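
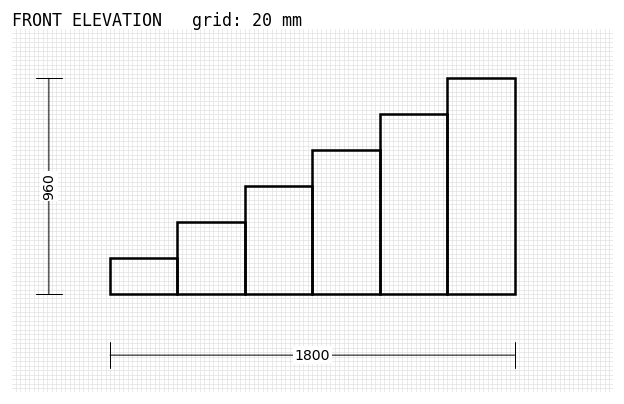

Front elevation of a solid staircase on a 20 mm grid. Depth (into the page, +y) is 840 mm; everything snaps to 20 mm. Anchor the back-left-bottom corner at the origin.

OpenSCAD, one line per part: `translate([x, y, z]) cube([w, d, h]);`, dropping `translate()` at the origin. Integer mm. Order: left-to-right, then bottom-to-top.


cube([300, 840, 160]);
translate([300, 0, 0]) cube([300, 840, 320]);
translate([600, 0, 0]) cube([300, 840, 480]);
translate([900, 0, 0]) cube([300, 840, 640]);
translate([1200, 0, 0]) cube([300, 840, 800]);
translate([1500, 0, 0]) cube([300, 840, 960]);


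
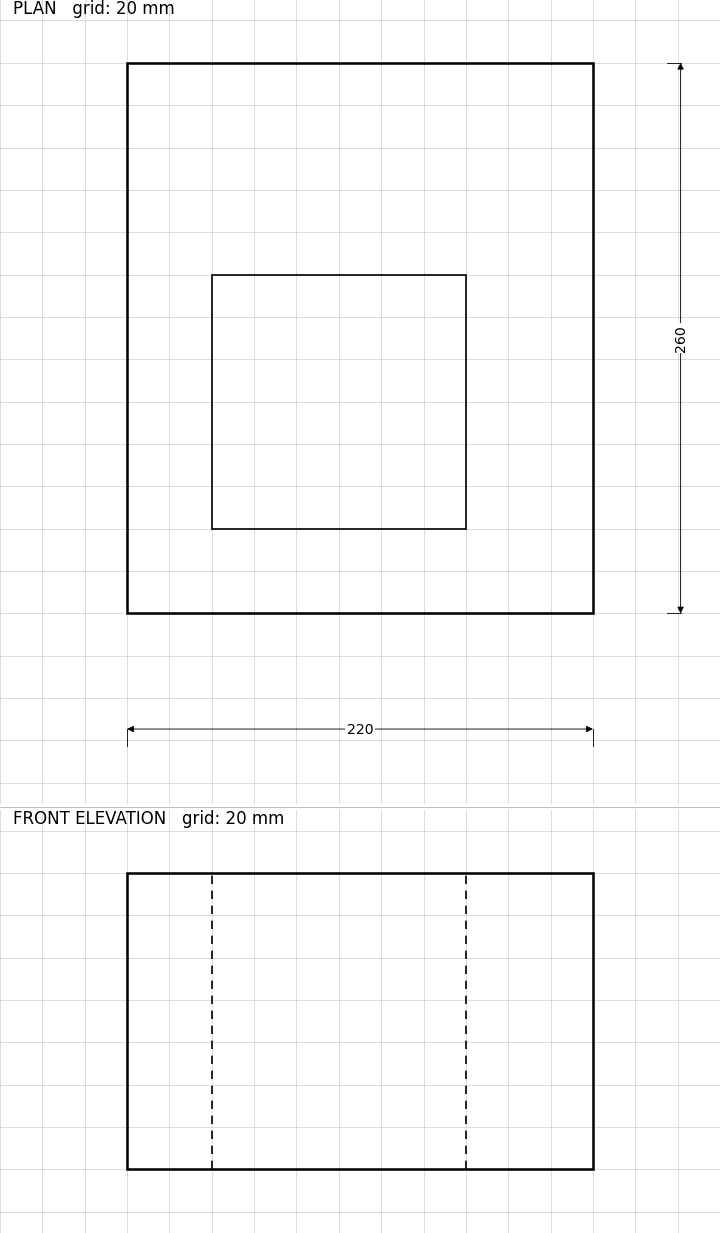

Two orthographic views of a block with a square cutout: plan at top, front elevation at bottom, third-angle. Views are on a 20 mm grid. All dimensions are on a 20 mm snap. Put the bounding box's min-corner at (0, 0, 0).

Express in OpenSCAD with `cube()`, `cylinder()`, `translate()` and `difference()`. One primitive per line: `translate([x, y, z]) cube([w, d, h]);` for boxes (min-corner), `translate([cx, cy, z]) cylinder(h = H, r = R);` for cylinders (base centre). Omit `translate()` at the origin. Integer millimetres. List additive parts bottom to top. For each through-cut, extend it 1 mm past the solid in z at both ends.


difference() {
  cube([220, 260, 140]);
  translate([40, 40, -1]) cube([120, 120, 142]);
}


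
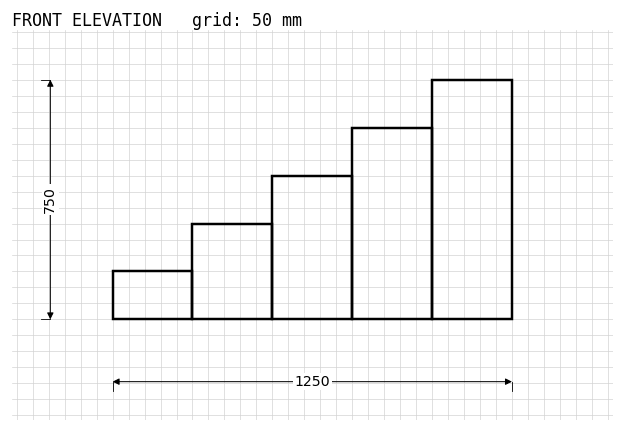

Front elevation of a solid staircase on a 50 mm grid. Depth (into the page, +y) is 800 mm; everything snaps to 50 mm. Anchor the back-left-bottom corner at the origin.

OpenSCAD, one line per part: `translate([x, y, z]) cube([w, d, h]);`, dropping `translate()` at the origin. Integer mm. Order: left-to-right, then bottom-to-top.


cube([250, 800, 150]);
translate([250, 0, 0]) cube([250, 800, 300]);
translate([500, 0, 0]) cube([250, 800, 450]);
translate([750, 0, 0]) cube([250, 800, 600]);
translate([1000, 0, 0]) cube([250, 800, 750]);


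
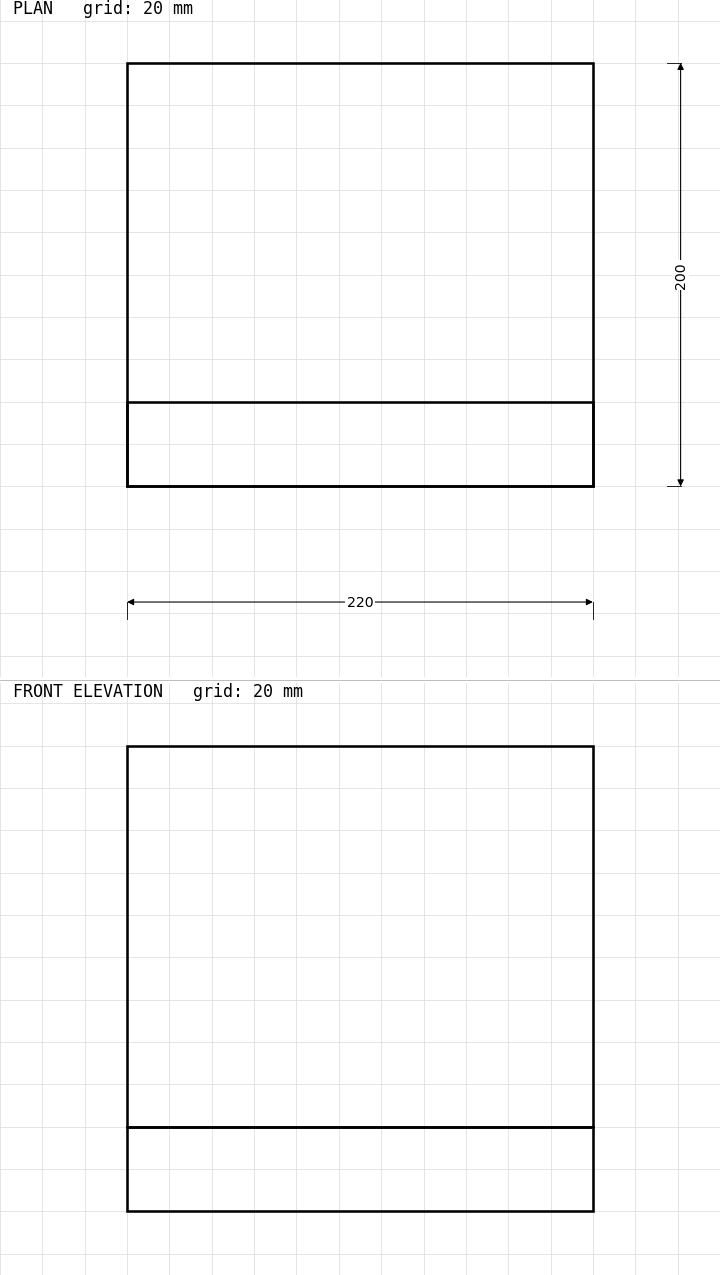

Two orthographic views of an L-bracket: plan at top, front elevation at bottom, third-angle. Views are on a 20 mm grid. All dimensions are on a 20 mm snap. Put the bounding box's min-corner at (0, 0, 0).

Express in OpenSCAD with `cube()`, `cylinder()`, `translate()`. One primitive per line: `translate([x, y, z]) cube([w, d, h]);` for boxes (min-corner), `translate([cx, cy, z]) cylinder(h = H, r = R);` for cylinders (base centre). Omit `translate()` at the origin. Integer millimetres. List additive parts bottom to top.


cube([220, 200, 40]);
translate([0, 0, 40]) cube([220, 40, 180]);


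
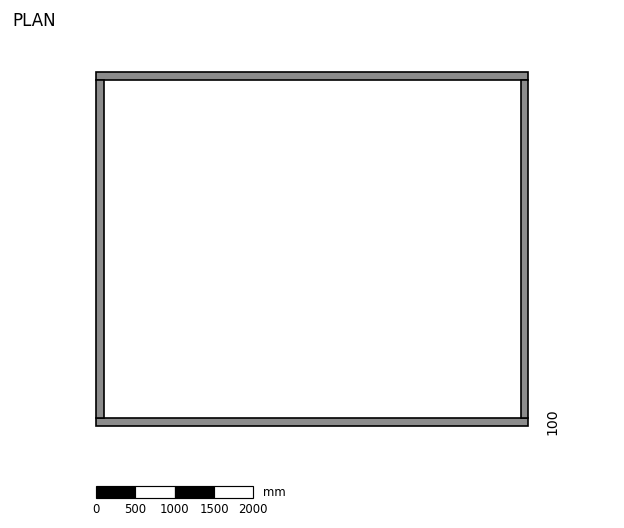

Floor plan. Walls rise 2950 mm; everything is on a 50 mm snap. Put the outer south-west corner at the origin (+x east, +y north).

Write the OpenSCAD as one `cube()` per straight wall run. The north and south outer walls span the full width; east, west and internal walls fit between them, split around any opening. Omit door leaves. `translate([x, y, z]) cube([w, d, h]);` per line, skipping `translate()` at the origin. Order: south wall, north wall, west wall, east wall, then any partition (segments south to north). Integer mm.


cube([5500, 100, 2950]);
translate([0, 4400, 0]) cube([5500, 100, 2950]);
translate([0, 100, 0]) cube([100, 4300, 2950]);
translate([5400, 100, 0]) cube([100, 4300, 2950]);


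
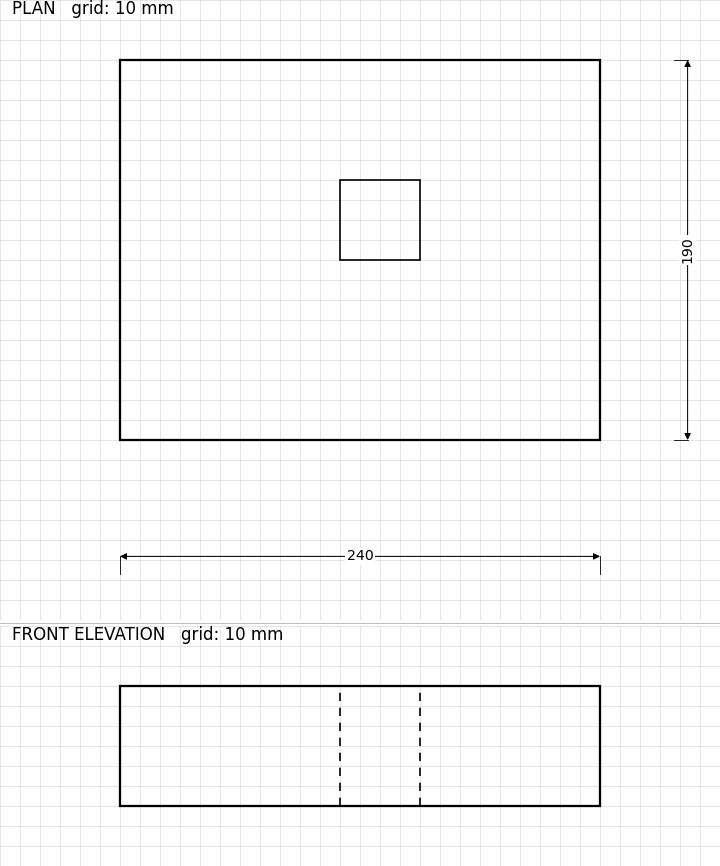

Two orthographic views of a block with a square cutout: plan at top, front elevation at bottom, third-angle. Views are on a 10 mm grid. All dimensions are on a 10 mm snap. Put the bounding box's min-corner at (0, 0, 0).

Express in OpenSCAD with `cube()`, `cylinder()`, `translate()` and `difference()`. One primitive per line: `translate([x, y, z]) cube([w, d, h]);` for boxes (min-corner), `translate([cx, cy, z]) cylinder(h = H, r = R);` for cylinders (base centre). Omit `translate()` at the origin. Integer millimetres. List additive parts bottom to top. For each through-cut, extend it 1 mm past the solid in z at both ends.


difference() {
  cube([240, 190, 60]);
  translate([110, 90, -1]) cube([40, 40, 62]);
}


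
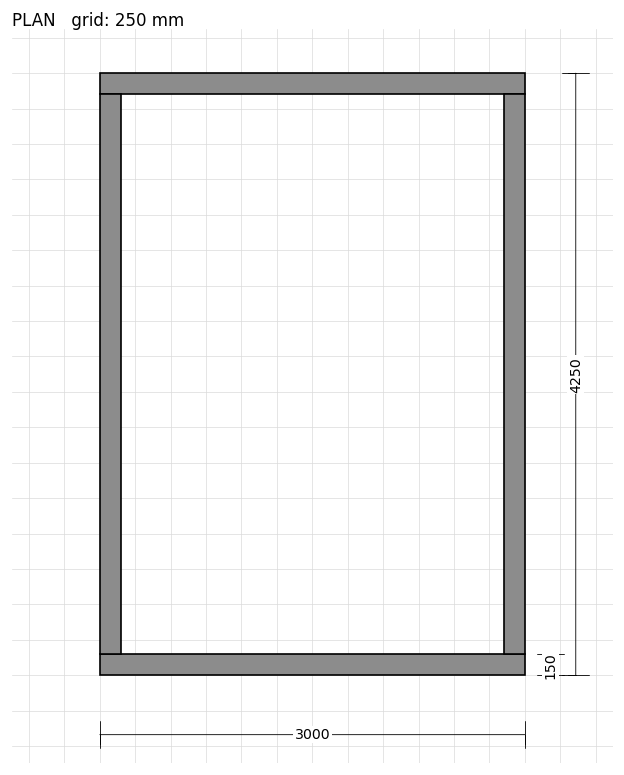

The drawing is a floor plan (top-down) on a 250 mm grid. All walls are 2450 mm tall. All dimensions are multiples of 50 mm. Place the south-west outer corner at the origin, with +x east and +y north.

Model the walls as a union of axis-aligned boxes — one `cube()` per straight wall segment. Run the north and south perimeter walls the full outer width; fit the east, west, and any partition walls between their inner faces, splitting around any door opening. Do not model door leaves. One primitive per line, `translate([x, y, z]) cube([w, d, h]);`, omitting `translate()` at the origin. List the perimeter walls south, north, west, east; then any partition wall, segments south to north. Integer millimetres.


cube([3000, 150, 2450]);
translate([0, 4100, 0]) cube([3000, 150, 2450]);
translate([0, 150, 0]) cube([150, 3950, 2450]);
translate([2850, 150, 0]) cube([150, 3950, 2450]);


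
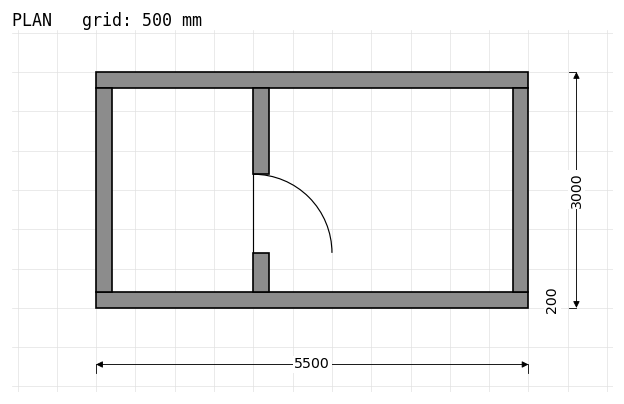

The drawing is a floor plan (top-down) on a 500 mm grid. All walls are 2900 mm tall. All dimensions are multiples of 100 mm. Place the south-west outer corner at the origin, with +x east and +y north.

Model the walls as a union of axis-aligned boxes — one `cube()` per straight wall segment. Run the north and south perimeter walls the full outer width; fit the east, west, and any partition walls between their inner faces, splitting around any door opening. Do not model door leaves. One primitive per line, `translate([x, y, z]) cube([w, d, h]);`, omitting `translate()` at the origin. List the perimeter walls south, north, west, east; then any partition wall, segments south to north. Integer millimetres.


cube([5500, 200, 2900]);
translate([0, 2800, 0]) cube([5500, 200, 2900]);
translate([0, 200, 0]) cube([200, 2600, 2900]);
translate([5300, 200, 0]) cube([200, 2600, 2900]);
translate([2000, 200, 0]) cube([200, 500, 2900]);
translate([2000, 1700, 0]) cube([200, 1100, 2900]);


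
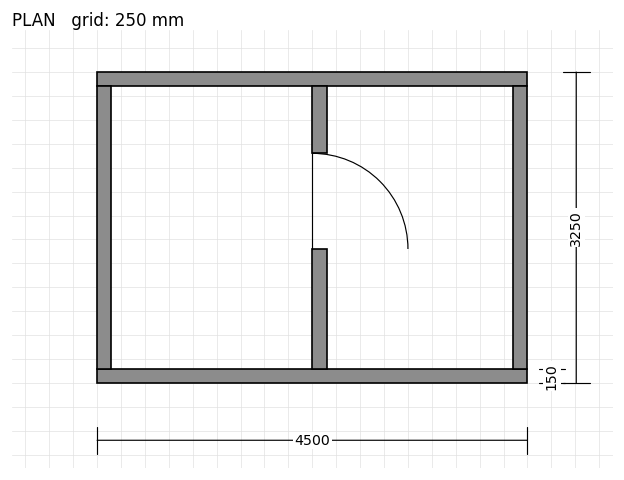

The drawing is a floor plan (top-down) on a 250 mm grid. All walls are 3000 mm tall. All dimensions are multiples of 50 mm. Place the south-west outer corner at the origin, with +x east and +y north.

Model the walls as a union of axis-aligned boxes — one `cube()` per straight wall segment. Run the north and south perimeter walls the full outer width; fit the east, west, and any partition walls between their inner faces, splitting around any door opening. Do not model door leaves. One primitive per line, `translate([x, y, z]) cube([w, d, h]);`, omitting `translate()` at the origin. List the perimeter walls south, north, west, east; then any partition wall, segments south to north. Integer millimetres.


cube([4500, 150, 3000]);
translate([0, 3100, 0]) cube([4500, 150, 3000]);
translate([0, 150, 0]) cube([150, 2950, 3000]);
translate([4350, 150, 0]) cube([150, 2950, 3000]);
translate([2250, 150, 0]) cube([150, 1250, 3000]);
translate([2250, 2400, 0]) cube([150, 700, 3000]);


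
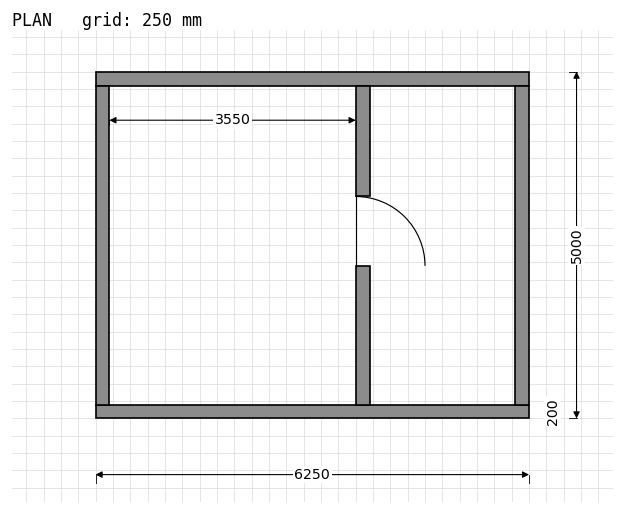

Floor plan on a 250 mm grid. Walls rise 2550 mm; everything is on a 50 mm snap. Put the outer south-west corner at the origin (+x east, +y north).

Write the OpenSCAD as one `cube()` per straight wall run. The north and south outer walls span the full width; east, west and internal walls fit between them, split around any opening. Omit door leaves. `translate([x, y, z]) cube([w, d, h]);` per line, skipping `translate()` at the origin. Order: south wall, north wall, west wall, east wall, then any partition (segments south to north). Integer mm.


cube([6250, 200, 2550]);
translate([0, 4800, 0]) cube([6250, 200, 2550]);
translate([0, 200, 0]) cube([200, 4600, 2550]);
translate([6050, 200, 0]) cube([200, 4600, 2550]);
translate([3750, 200, 0]) cube([200, 2000, 2550]);
translate([3750, 3200, 0]) cube([200, 1600, 2550]);


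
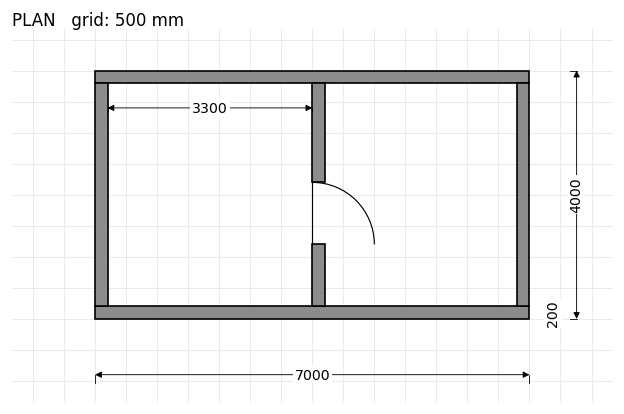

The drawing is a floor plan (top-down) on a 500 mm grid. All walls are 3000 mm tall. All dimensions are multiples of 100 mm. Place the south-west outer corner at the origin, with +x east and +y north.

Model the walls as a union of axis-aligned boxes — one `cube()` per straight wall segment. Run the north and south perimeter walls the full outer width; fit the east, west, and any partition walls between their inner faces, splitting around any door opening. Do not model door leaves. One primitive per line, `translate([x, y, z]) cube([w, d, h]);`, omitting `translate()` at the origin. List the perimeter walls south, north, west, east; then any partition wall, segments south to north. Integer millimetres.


cube([7000, 200, 3000]);
translate([0, 3800, 0]) cube([7000, 200, 3000]);
translate([0, 200, 0]) cube([200, 3600, 3000]);
translate([6800, 200, 0]) cube([200, 3600, 3000]);
translate([3500, 200, 0]) cube([200, 1000, 3000]);
translate([3500, 2200, 0]) cube([200, 1600, 3000]);


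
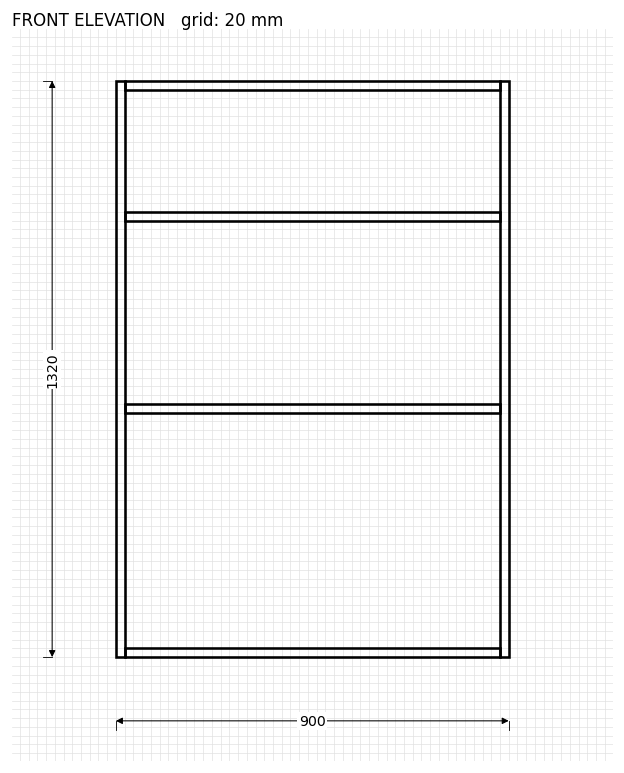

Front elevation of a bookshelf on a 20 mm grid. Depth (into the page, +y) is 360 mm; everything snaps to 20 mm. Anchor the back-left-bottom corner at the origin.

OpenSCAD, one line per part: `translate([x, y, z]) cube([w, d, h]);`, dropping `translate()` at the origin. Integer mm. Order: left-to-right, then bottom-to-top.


cube([20, 360, 1320]);
translate([20, 0, 0]) cube([860, 360, 20]);
translate([20, 0, 560]) cube([860, 360, 20]);
translate([20, 0, 1000]) cube([860, 360, 20]);
translate([20, 0, 1300]) cube([860, 360, 20]);
translate([880, 0, 0]) cube([20, 360, 1320]);


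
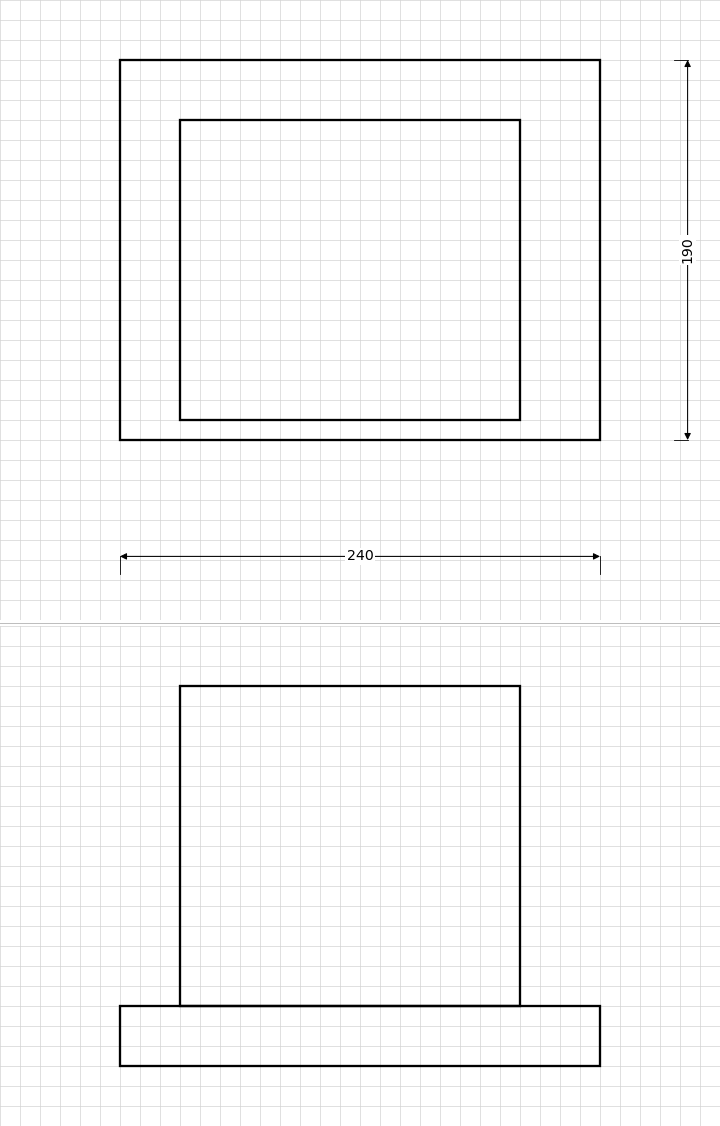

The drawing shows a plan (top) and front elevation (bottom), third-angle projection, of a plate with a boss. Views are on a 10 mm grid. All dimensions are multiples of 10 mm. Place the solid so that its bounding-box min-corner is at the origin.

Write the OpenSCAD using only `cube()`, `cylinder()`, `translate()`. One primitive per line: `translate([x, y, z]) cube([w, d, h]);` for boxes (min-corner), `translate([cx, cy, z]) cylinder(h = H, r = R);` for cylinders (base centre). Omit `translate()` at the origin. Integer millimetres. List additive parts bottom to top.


cube([240, 190, 30]);
translate([30, 10, 30]) cube([170, 150, 160]);


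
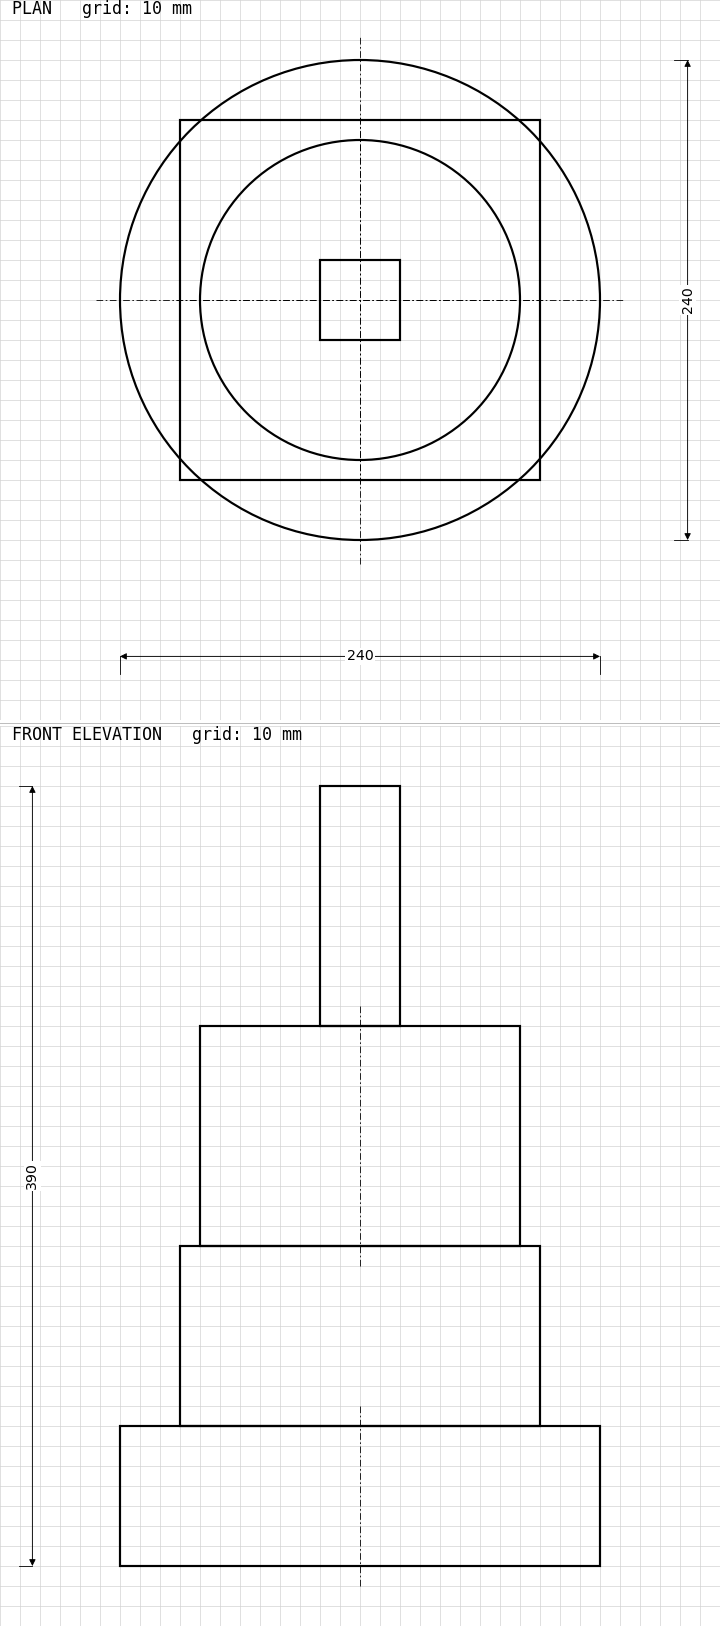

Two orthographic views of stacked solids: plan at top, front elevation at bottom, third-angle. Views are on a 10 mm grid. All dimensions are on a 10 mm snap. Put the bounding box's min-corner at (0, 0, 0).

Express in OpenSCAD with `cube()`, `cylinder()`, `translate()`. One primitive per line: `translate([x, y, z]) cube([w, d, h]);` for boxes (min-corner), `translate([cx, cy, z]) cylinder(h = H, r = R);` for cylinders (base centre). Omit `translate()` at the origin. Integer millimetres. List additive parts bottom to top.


translate([120, 120, 0]) cylinder(h = 70, r = 120);
translate([30, 30, 70]) cube([180, 180, 90]);
translate([120, 120, 160]) cylinder(h = 110, r = 80);
translate([100, 100, 270]) cube([40, 40, 120]);


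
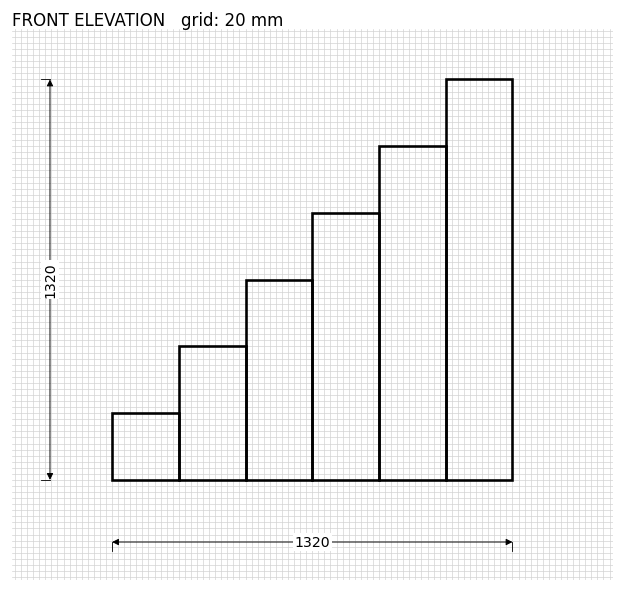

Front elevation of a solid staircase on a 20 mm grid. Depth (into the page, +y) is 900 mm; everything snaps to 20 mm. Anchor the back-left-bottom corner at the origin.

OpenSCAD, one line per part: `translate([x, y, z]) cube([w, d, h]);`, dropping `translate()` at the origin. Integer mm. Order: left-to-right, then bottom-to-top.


cube([220, 900, 220]);
translate([220, 0, 0]) cube([220, 900, 440]);
translate([440, 0, 0]) cube([220, 900, 660]);
translate([660, 0, 0]) cube([220, 900, 880]);
translate([880, 0, 0]) cube([220, 900, 1100]);
translate([1100, 0, 0]) cube([220, 900, 1320]);


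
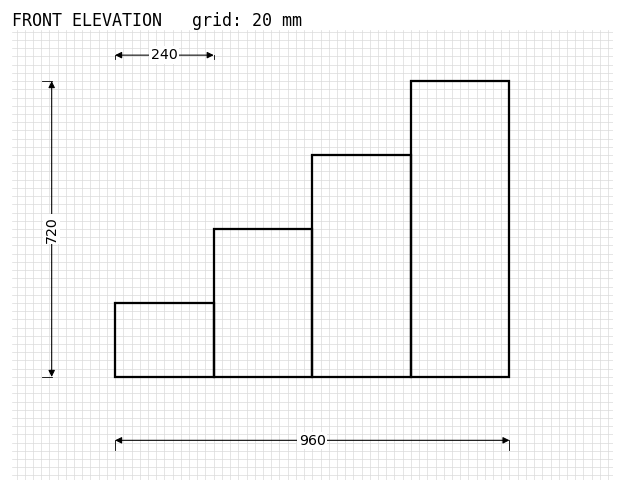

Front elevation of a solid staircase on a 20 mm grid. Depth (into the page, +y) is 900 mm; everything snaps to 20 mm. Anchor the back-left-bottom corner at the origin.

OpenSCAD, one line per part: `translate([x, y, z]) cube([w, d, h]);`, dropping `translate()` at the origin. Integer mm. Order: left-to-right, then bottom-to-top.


cube([240, 900, 180]);
translate([240, 0, 0]) cube([240, 900, 360]);
translate([480, 0, 0]) cube([240, 900, 540]);
translate([720, 0, 0]) cube([240, 900, 720]);


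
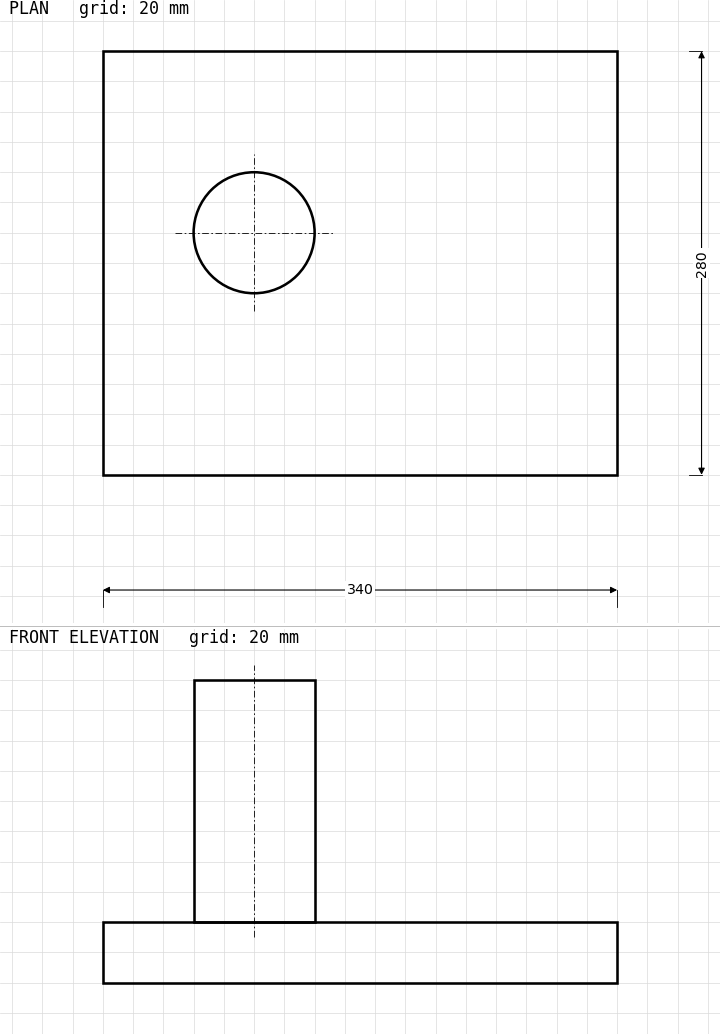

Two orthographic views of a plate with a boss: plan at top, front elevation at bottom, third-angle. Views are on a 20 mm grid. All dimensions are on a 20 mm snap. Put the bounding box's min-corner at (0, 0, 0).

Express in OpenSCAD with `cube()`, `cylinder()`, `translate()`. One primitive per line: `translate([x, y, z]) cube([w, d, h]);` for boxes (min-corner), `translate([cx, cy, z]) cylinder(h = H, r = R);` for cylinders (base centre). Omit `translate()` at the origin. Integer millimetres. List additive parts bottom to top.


cube([340, 280, 40]);
translate([100, 160, 40]) cylinder(h = 160, r = 40);


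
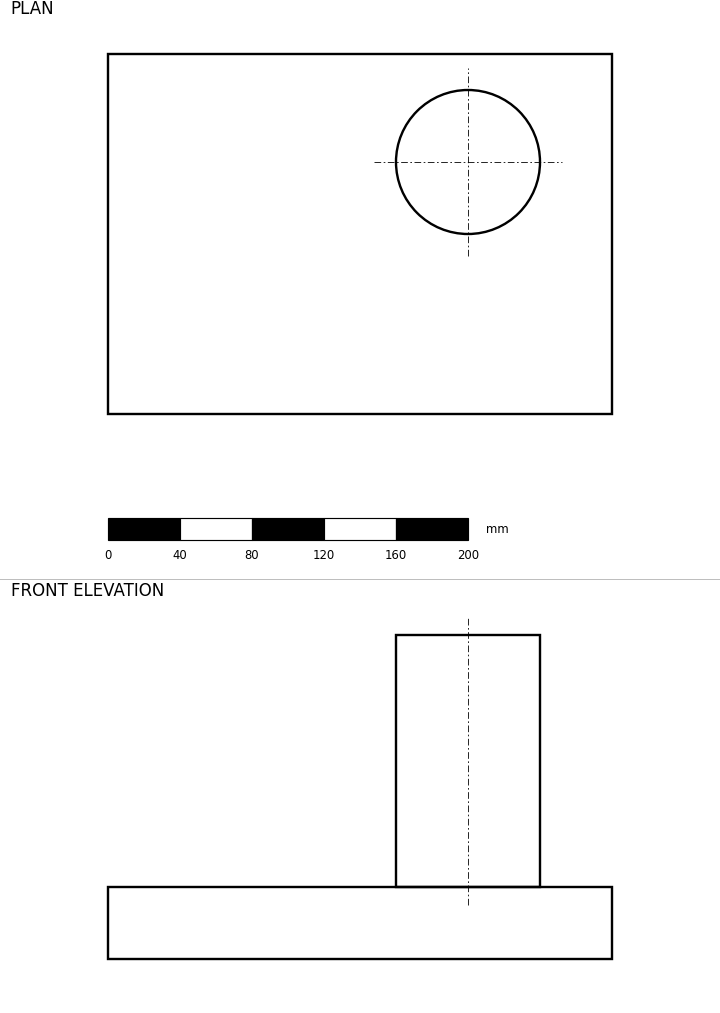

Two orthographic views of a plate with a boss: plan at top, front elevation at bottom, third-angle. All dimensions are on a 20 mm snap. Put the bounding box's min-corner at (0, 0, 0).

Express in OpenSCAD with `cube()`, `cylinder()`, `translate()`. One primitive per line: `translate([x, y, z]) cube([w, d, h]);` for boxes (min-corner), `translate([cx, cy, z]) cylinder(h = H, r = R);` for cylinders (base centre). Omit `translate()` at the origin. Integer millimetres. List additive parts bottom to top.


cube([280, 200, 40]);
translate([200, 140, 40]) cylinder(h = 140, r = 40);


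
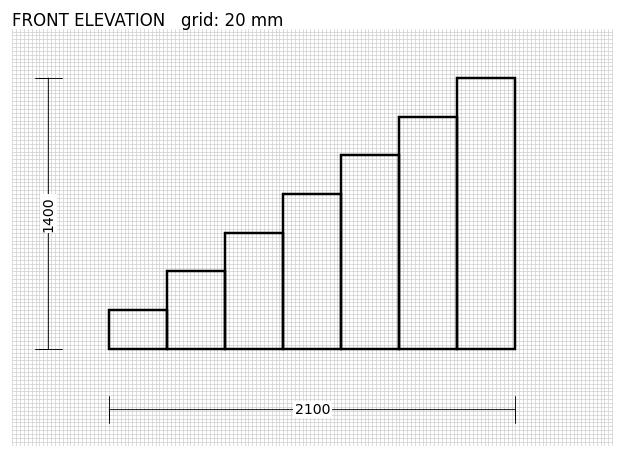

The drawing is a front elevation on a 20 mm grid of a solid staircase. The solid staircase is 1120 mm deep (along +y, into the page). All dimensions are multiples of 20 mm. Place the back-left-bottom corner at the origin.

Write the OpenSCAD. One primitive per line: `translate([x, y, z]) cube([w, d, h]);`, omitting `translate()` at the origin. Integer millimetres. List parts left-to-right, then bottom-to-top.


cube([300, 1120, 200]);
translate([300, 0, 0]) cube([300, 1120, 400]);
translate([600, 0, 0]) cube([300, 1120, 600]);
translate([900, 0, 0]) cube([300, 1120, 800]);
translate([1200, 0, 0]) cube([300, 1120, 1000]);
translate([1500, 0, 0]) cube([300, 1120, 1200]);
translate([1800, 0, 0]) cube([300, 1120, 1400]);


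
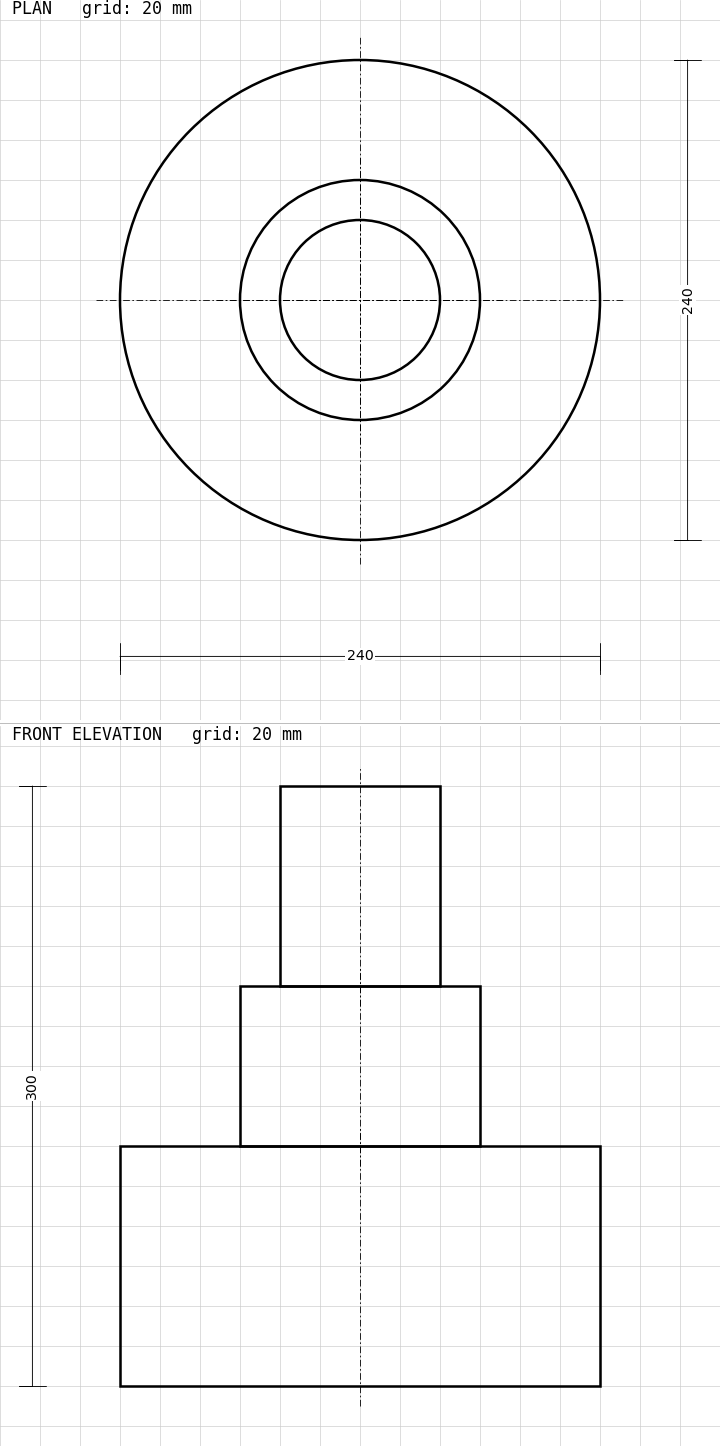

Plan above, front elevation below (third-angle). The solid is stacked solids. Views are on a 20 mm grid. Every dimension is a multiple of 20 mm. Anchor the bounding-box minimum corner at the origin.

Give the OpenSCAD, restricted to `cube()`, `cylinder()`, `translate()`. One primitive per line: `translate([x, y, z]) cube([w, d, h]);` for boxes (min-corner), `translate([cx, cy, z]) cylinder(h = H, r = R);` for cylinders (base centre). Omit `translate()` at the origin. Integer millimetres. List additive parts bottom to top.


translate([120, 120, 0]) cylinder(h = 120, r = 120);
translate([120, 120, 120]) cylinder(h = 80, r = 60);
translate([120, 120, 200]) cylinder(h = 100, r = 40);


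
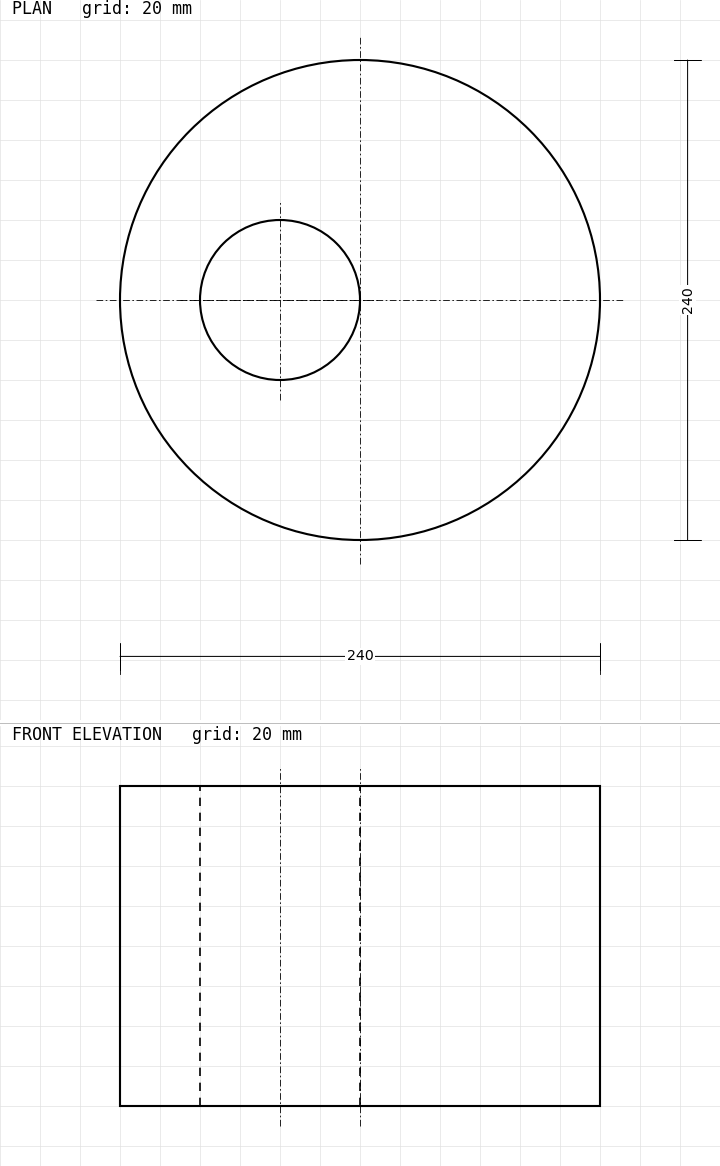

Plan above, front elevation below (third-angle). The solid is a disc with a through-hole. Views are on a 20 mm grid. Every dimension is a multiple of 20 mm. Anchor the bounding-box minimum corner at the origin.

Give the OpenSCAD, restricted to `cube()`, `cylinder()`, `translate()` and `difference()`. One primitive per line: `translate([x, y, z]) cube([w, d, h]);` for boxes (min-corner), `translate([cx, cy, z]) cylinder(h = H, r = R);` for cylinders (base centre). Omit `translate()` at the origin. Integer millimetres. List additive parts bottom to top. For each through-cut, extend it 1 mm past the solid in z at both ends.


difference() {
  translate([120, 120, 0]) cylinder(h = 160, r = 120);
  translate([80, 120, -1]) cylinder(h = 162, r = 40);
}


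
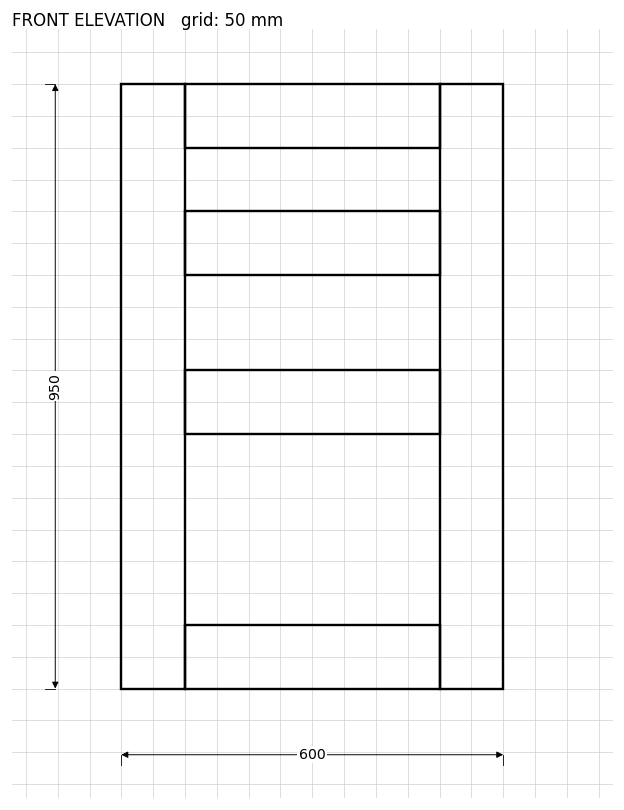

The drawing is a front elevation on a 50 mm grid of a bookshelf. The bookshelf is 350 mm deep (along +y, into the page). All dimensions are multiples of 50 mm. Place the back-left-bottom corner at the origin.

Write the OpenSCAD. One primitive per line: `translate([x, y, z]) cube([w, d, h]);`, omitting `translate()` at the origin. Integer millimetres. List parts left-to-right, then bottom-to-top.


cube([100, 350, 950]);
translate([100, 0, 0]) cube([400, 350, 100]);
translate([100, 0, 400]) cube([400, 350, 100]);
translate([100, 0, 650]) cube([400, 350, 100]);
translate([100, 0, 850]) cube([400, 350, 100]);
translate([500, 0, 0]) cube([100, 350, 950]);


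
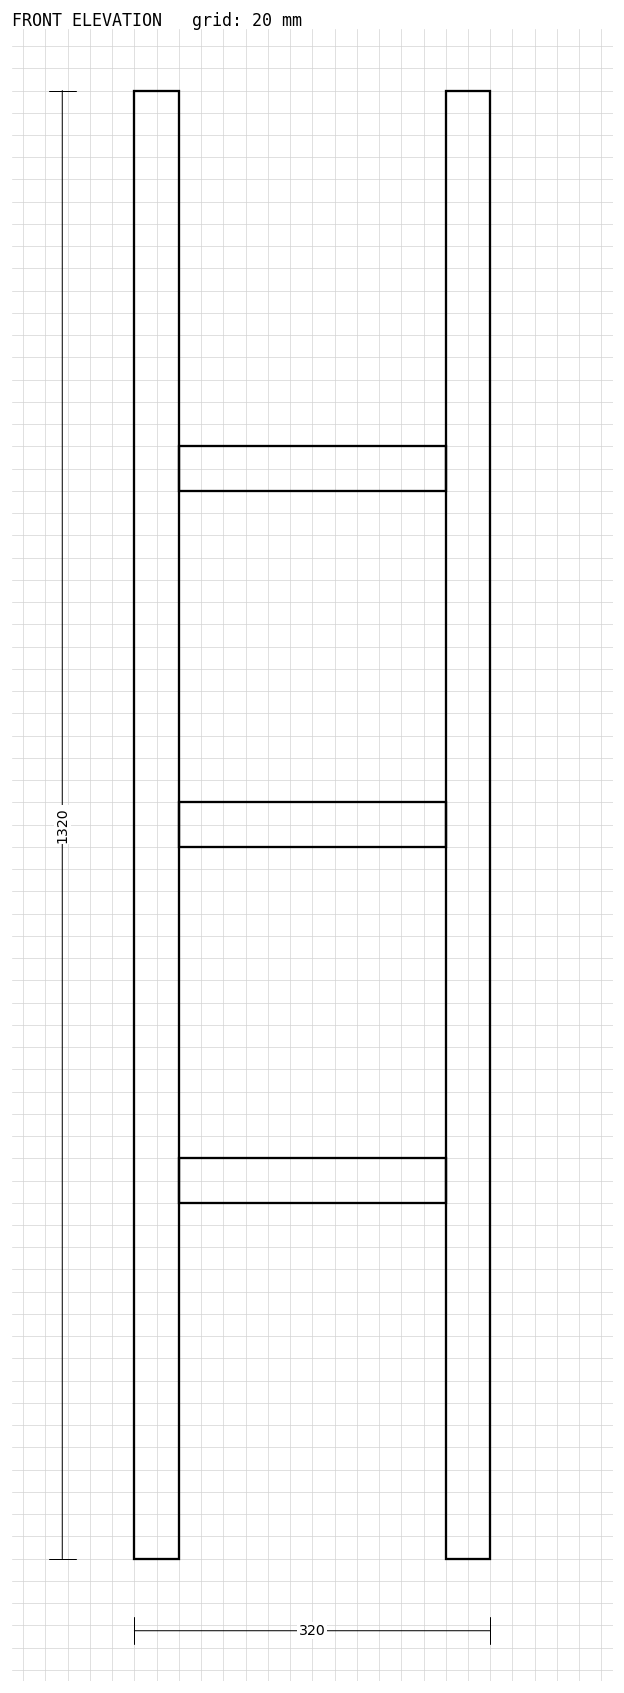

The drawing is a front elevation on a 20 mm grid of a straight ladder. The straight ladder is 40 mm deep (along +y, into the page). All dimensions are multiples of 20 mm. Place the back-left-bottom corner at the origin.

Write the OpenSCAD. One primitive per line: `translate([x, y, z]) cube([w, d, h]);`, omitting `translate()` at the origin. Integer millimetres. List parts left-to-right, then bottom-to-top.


cube([40, 40, 1320]);
translate([40, 0, 320]) cube([240, 40, 40]);
translate([40, 0, 640]) cube([240, 40, 40]);
translate([40, 0, 960]) cube([240, 40, 40]);
translate([280, 0, 0]) cube([40, 40, 1320]);


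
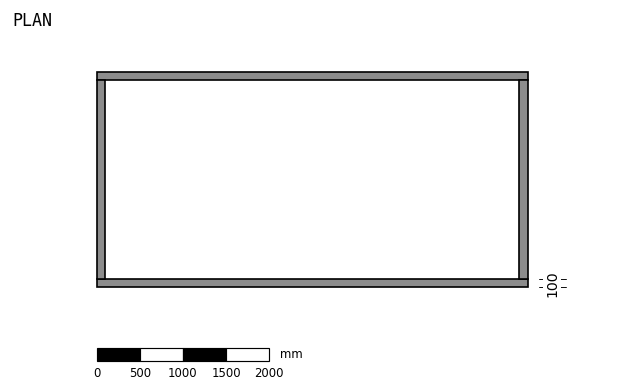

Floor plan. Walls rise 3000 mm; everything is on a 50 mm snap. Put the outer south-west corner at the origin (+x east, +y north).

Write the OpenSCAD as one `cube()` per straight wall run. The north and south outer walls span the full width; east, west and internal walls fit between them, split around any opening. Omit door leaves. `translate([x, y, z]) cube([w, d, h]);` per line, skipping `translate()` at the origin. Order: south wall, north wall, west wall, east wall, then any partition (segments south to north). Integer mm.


cube([5000, 100, 3000]);
translate([0, 2400, 0]) cube([5000, 100, 3000]);
translate([0, 100, 0]) cube([100, 2300, 3000]);
translate([4900, 100, 0]) cube([100, 2300, 3000]);


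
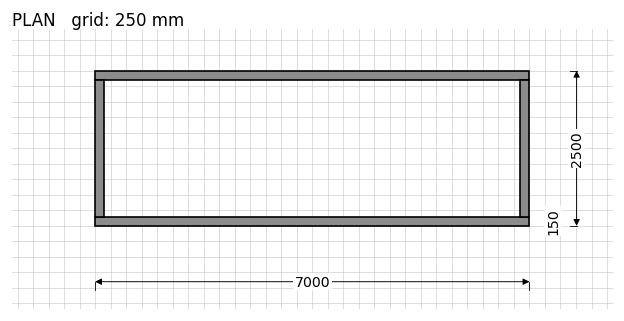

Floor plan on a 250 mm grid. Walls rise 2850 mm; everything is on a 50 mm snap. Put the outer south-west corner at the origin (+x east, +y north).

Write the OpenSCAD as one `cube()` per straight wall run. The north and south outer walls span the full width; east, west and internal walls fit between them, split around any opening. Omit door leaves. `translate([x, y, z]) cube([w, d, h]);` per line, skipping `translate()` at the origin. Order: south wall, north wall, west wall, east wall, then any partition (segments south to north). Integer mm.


cube([7000, 150, 2850]);
translate([0, 2350, 0]) cube([7000, 150, 2850]);
translate([0, 150, 0]) cube([150, 2200, 2850]);
translate([6850, 150, 0]) cube([150, 2200, 2850]);


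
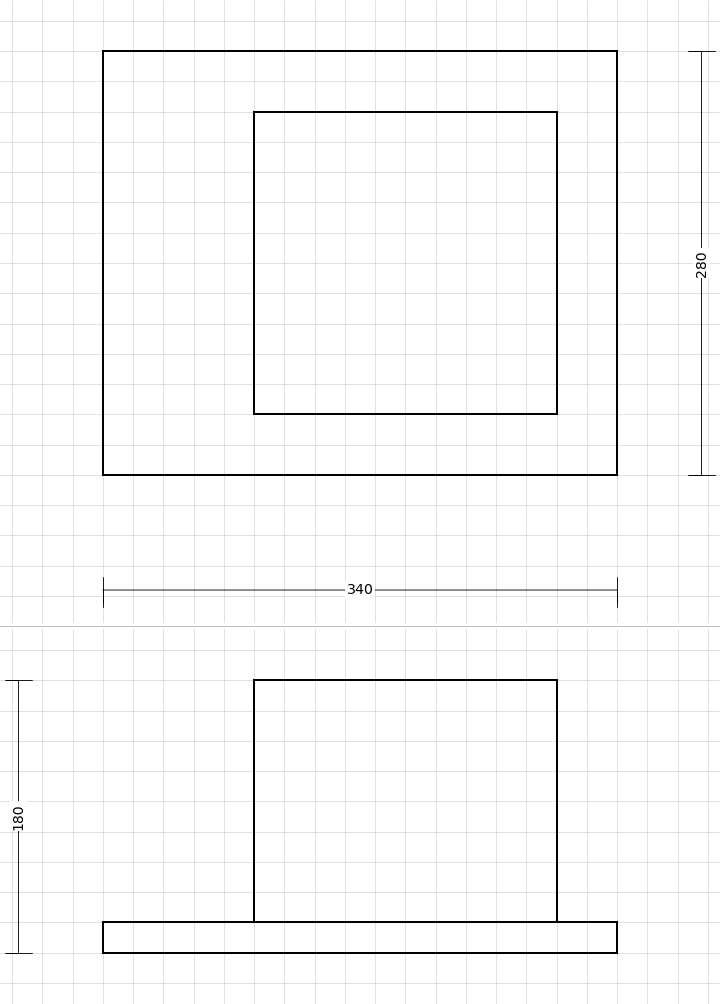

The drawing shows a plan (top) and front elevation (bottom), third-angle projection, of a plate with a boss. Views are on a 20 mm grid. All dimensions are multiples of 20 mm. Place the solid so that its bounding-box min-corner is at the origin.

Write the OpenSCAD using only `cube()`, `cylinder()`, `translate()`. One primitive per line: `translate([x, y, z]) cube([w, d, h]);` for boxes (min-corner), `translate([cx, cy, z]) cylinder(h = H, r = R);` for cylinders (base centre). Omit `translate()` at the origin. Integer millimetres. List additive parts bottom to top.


cube([340, 280, 20]);
translate([100, 40, 20]) cube([200, 200, 160]);


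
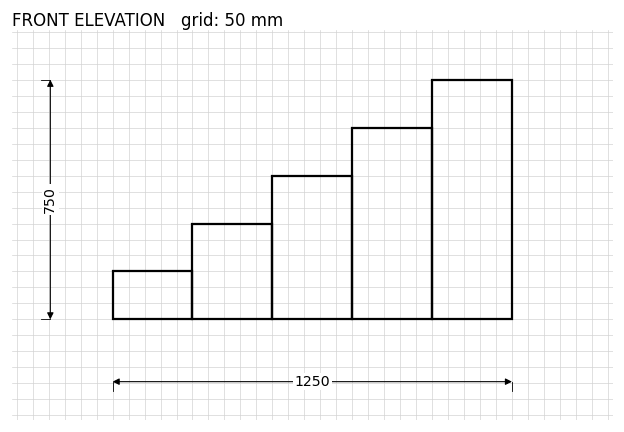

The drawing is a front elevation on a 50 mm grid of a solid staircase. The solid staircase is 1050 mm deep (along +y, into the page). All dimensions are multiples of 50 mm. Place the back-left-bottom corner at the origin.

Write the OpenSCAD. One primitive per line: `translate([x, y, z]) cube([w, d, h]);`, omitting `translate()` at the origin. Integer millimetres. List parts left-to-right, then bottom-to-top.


cube([250, 1050, 150]);
translate([250, 0, 0]) cube([250, 1050, 300]);
translate([500, 0, 0]) cube([250, 1050, 450]);
translate([750, 0, 0]) cube([250, 1050, 600]);
translate([1000, 0, 0]) cube([250, 1050, 750]);


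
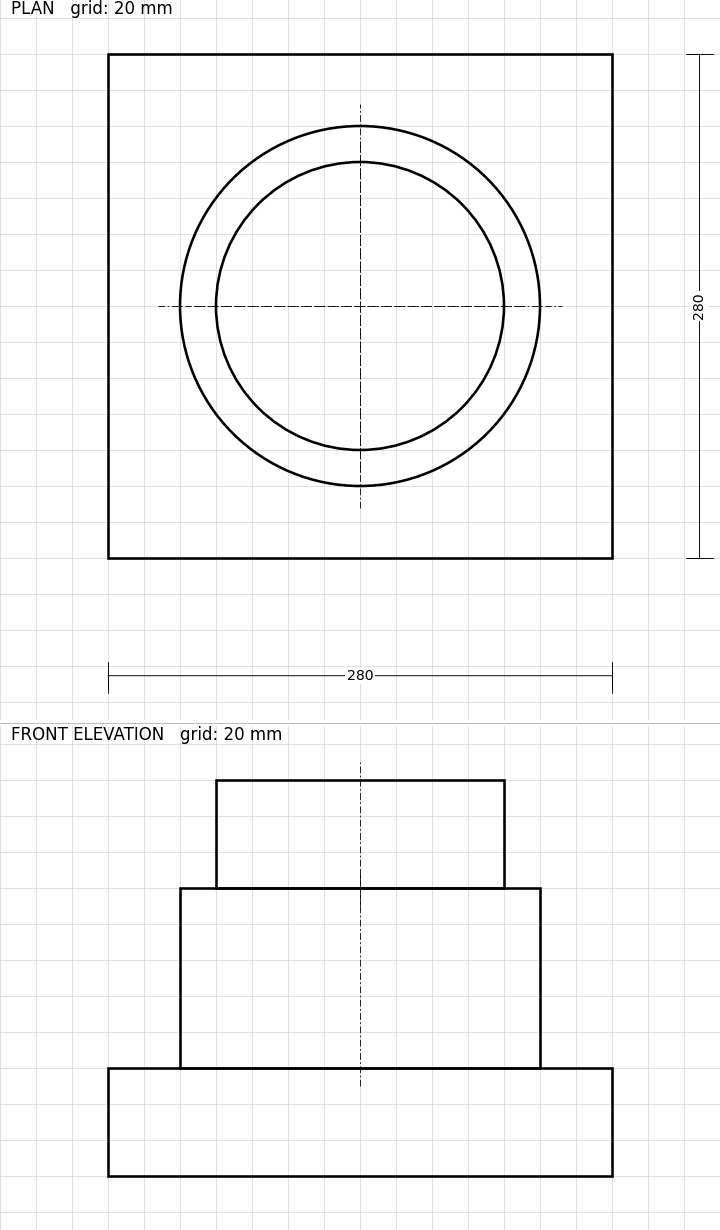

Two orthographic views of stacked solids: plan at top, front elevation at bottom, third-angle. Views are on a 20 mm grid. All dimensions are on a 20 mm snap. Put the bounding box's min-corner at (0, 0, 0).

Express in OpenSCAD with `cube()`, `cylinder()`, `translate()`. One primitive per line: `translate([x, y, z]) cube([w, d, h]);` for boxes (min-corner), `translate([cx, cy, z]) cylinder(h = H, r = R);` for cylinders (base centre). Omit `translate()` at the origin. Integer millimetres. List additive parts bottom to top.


cube([280, 280, 60]);
translate([140, 140, 60]) cylinder(h = 100, r = 100);
translate([140, 140, 160]) cylinder(h = 60, r = 80);


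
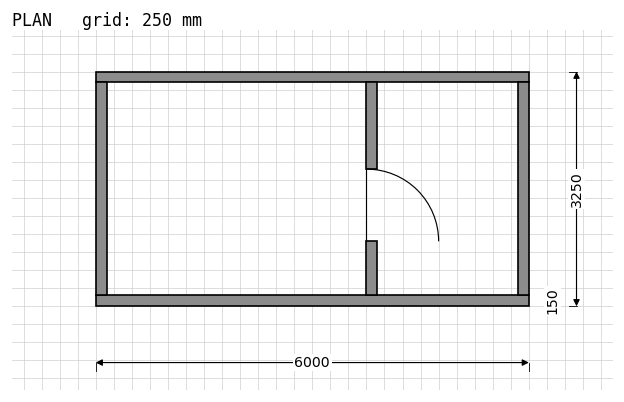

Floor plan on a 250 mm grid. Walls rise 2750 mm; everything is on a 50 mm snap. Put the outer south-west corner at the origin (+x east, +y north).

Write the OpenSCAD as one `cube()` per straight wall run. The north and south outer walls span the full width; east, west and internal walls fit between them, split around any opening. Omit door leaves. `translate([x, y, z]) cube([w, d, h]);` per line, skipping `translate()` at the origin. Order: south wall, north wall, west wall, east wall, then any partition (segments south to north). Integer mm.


cube([6000, 150, 2750]);
translate([0, 3100, 0]) cube([6000, 150, 2750]);
translate([0, 150, 0]) cube([150, 2950, 2750]);
translate([5850, 150, 0]) cube([150, 2950, 2750]);
translate([3750, 150, 0]) cube([150, 750, 2750]);
translate([3750, 1900, 0]) cube([150, 1200, 2750]);


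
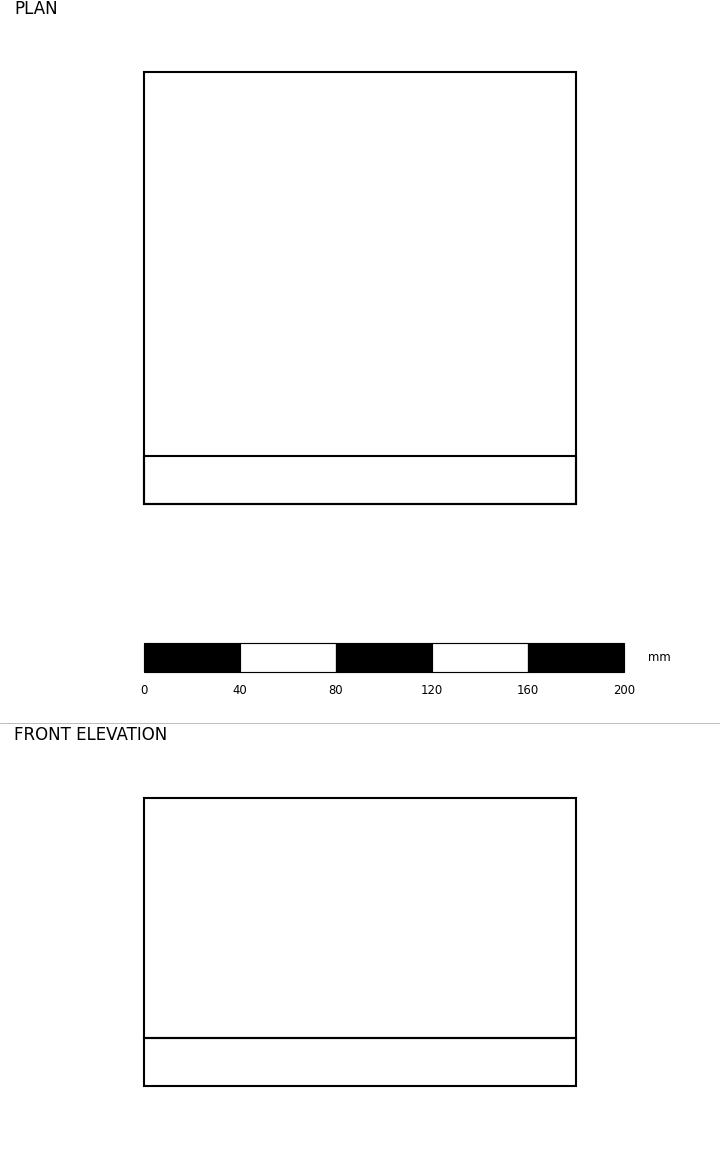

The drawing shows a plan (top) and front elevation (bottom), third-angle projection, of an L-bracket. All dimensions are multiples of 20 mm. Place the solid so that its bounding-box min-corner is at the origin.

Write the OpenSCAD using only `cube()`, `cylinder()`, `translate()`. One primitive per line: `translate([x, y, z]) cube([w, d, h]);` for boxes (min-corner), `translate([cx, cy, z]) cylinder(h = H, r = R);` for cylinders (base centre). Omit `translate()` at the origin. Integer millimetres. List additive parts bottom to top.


cube([180, 180, 20]);
translate([0, 0, 20]) cube([180, 20, 100]);


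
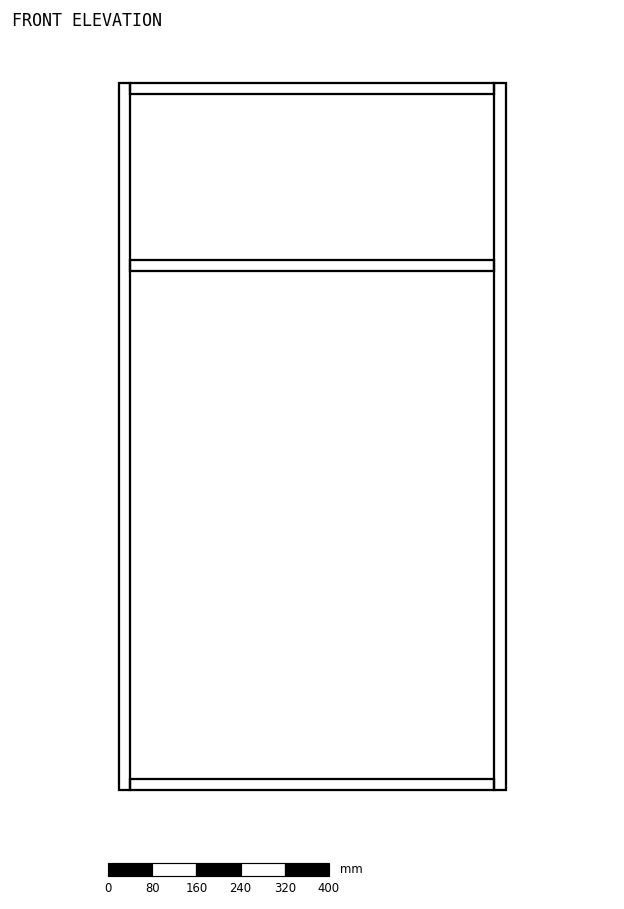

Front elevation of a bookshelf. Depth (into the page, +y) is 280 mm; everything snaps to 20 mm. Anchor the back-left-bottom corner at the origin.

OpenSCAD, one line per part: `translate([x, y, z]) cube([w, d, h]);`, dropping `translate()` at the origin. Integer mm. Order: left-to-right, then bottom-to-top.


cube([20, 280, 1280]);
translate([20, 0, 0]) cube([660, 280, 20]);
translate([20, 0, 940]) cube([660, 280, 20]);
translate([20, 0, 1260]) cube([660, 280, 20]);
translate([680, 0, 0]) cube([20, 280, 1280]);


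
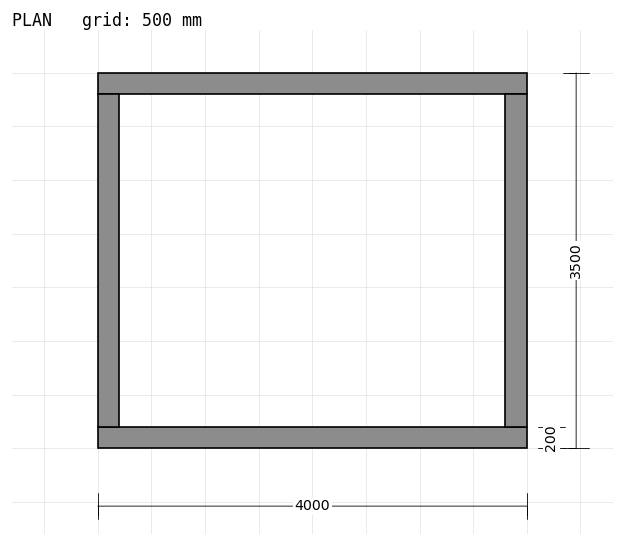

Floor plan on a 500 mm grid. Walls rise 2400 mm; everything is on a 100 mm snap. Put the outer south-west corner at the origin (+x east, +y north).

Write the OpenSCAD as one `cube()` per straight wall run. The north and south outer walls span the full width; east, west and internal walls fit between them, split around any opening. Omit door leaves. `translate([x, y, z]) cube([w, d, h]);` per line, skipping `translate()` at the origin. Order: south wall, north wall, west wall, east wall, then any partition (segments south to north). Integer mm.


cube([4000, 200, 2400]);
translate([0, 3300, 0]) cube([4000, 200, 2400]);
translate([0, 200, 0]) cube([200, 3100, 2400]);
translate([3800, 200, 0]) cube([200, 3100, 2400]);


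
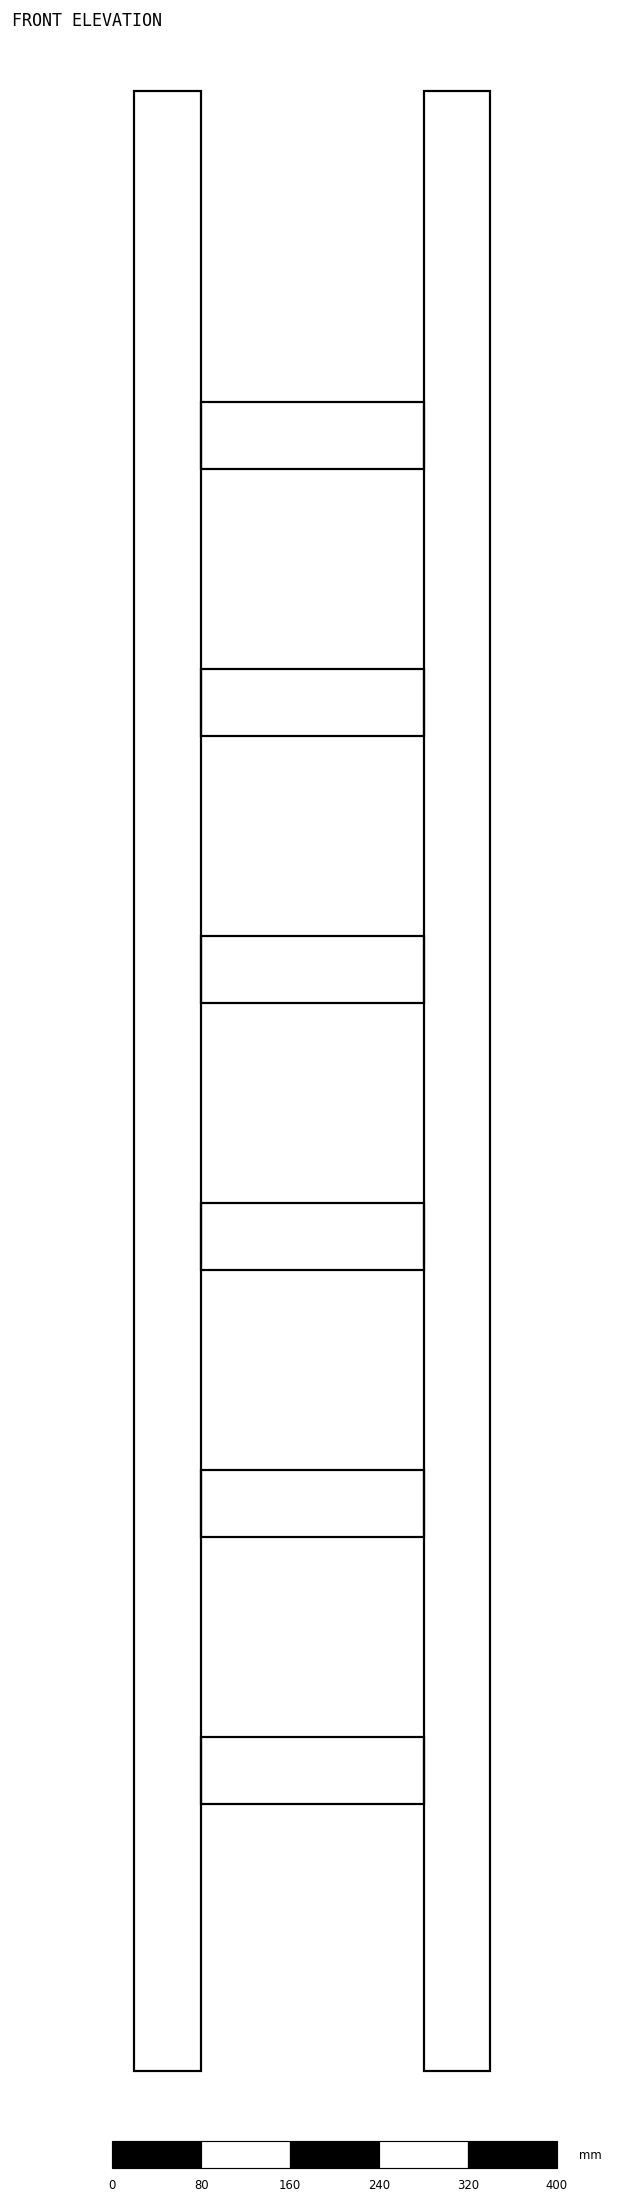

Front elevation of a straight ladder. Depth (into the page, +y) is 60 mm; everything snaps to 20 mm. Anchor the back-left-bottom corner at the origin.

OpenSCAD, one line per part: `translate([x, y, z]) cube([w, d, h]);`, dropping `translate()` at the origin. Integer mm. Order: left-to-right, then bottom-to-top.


cube([60, 60, 1780]);
translate([60, 0, 240]) cube([200, 60, 60]);
translate([60, 0, 480]) cube([200, 60, 60]);
translate([60, 0, 720]) cube([200, 60, 60]);
translate([60, 0, 960]) cube([200, 60, 60]);
translate([60, 0, 1200]) cube([200, 60, 60]);
translate([60, 0, 1440]) cube([200, 60, 60]);
translate([260, 0, 0]) cube([60, 60, 1780]);


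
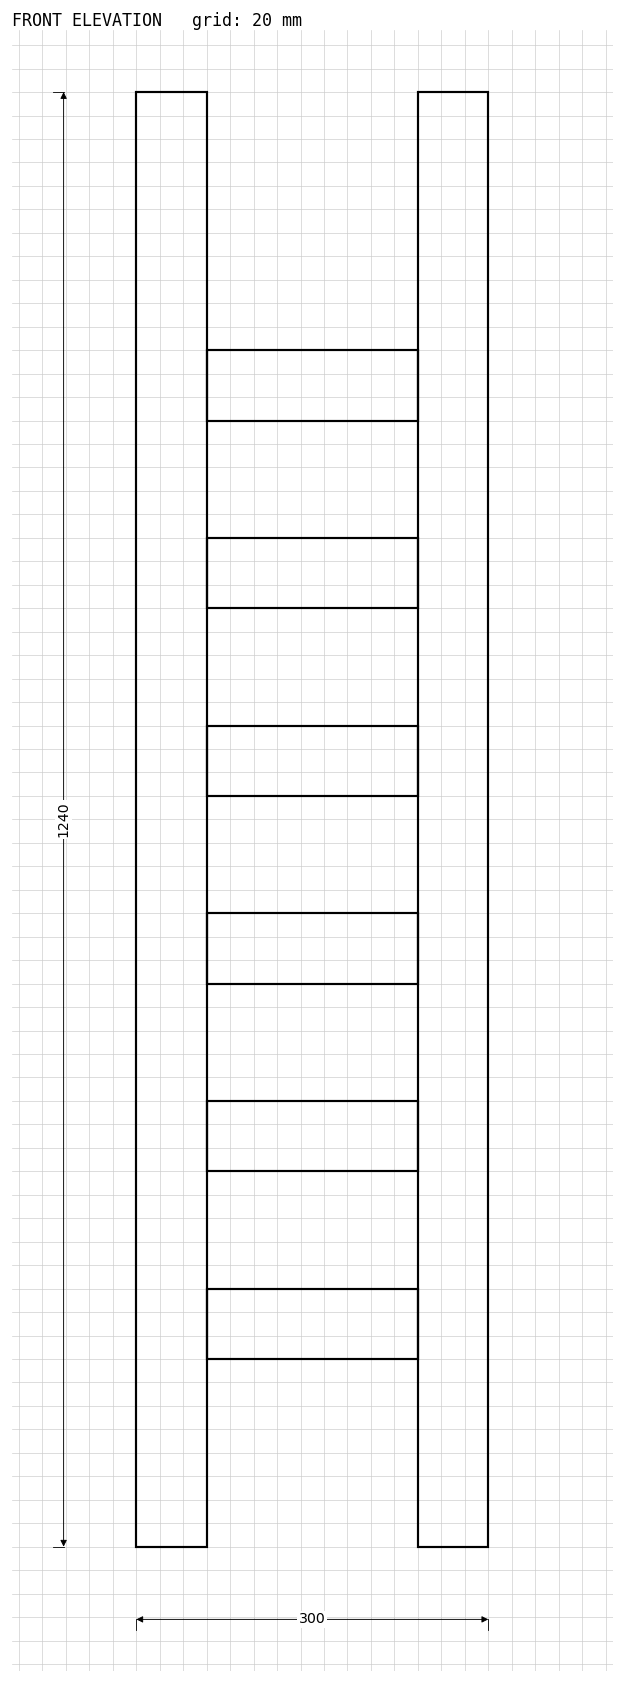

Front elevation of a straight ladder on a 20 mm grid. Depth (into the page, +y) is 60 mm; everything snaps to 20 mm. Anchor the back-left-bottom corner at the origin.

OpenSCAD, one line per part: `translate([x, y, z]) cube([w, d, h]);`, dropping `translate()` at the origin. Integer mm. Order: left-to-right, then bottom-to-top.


cube([60, 60, 1240]);
translate([60, 0, 160]) cube([180, 60, 60]);
translate([60, 0, 320]) cube([180, 60, 60]);
translate([60, 0, 480]) cube([180, 60, 60]);
translate([60, 0, 640]) cube([180, 60, 60]);
translate([60, 0, 800]) cube([180, 60, 60]);
translate([60, 0, 960]) cube([180, 60, 60]);
translate([240, 0, 0]) cube([60, 60, 1240]);


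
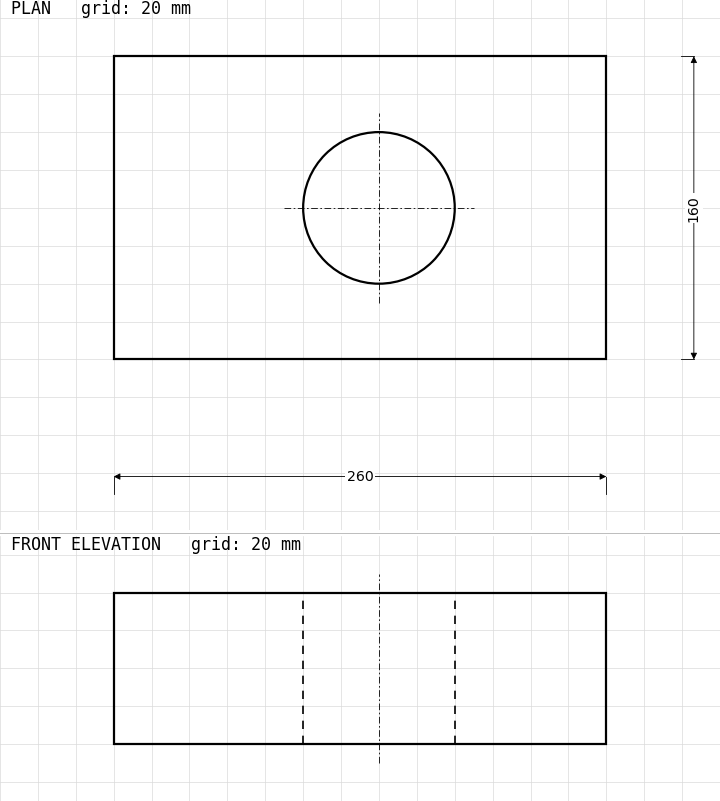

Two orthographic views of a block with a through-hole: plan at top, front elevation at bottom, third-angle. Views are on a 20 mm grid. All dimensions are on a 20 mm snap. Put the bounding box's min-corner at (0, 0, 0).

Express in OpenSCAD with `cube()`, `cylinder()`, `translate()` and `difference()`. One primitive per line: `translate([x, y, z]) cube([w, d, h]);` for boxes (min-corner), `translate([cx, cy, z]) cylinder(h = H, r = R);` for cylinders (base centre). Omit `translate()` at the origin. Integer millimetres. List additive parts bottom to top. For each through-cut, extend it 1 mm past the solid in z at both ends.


difference() {
  cube([260, 160, 80]);
  translate([140, 80, -1]) cylinder(h = 82, r = 40);
}


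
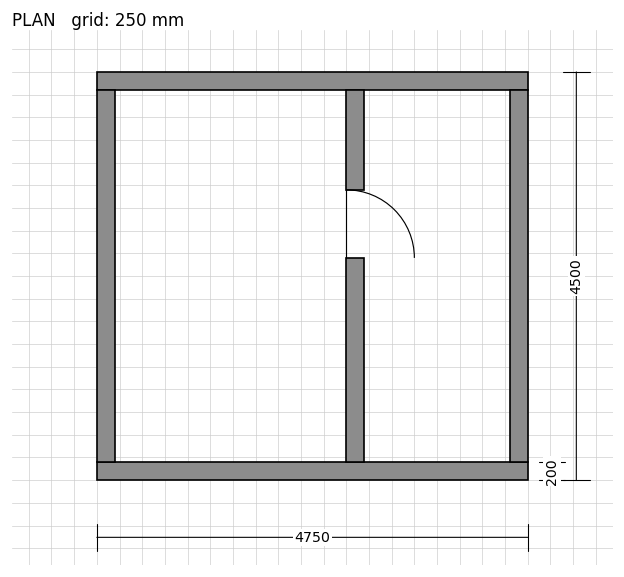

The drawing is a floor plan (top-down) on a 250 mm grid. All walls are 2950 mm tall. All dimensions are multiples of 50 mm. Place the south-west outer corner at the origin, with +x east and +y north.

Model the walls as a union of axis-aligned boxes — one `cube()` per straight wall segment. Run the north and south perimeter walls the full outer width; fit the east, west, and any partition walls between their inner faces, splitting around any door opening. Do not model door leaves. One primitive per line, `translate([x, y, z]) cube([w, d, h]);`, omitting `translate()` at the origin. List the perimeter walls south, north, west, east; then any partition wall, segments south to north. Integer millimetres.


cube([4750, 200, 2950]);
translate([0, 4300, 0]) cube([4750, 200, 2950]);
translate([0, 200, 0]) cube([200, 4100, 2950]);
translate([4550, 200, 0]) cube([200, 4100, 2950]);
translate([2750, 200, 0]) cube([200, 2250, 2950]);
translate([2750, 3200, 0]) cube([200, 1100, 2950]);


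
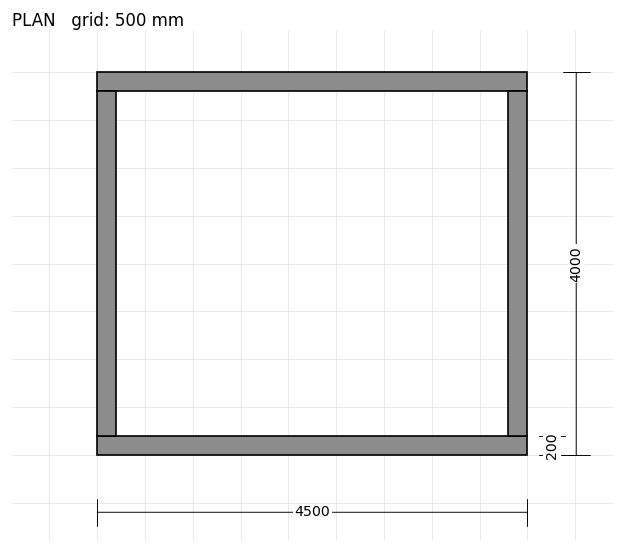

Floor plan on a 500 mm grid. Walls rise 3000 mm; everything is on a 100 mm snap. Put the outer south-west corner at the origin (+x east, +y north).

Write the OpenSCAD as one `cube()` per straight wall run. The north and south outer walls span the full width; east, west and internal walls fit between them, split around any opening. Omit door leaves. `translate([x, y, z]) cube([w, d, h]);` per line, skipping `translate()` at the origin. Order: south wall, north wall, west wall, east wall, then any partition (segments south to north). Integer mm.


cube([4500, 200, 3000]);
translate([0, 3800, 0]) cube([4500, 200, 3000]);
translate([0, 200, 0]) cube([200, 3600, 3000]);
translate([4300, 200, 0]) cube([200, 3600, 3000]);
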